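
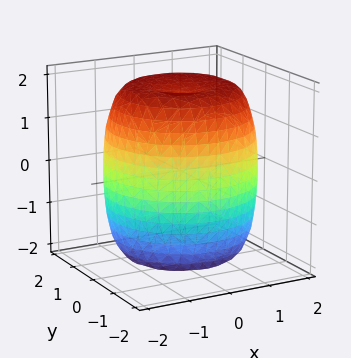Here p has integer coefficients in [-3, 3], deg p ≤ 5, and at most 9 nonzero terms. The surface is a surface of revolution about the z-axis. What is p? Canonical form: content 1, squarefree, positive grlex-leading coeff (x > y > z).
x^4 + 2*x^2*y^2 + y^4 - 2*x^2 - 2*y^2 + z^2 - 3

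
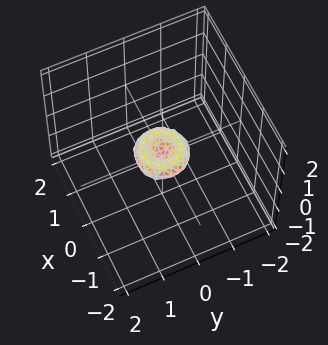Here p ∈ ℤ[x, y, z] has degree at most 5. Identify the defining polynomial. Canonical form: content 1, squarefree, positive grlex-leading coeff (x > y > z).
2*x^4 + 4*x^2*y^2 + 2*y^4 - x^2 - y^2 + 2*z^2

deg p = 4.
By symmetry, the z-axis is an axis of rotation, so x and y enter only as x² + y².
From the visible intercepts: a circular section at z = 0 has radius between 0 and 1; it crosses the y-axis at the gridline y = 0.
The integer polynomial consistent with all of this is the stated p.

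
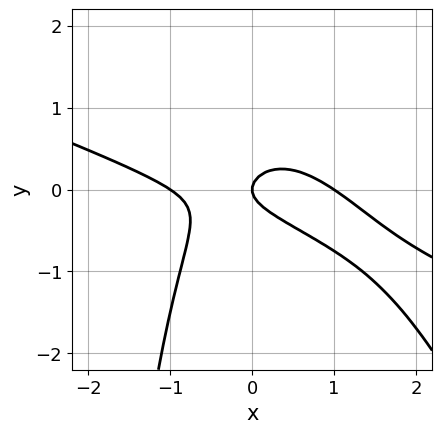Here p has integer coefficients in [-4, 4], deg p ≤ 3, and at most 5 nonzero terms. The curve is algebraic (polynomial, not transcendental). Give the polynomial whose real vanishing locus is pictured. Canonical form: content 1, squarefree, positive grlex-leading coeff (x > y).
(a) deg p = 3. No degree-2 curve has this shape.
(b) Reading off the gridlines: it crosses the y-axis at the gridline y = 0; the x-axis gridline crossings are at x ∈ {-1, 0, 1}.
(c) Fitting integer coefficients to these (and the overall shape) gives p.

x^3 + 3*x^2*y + x*y^2 + 3*y^2 - x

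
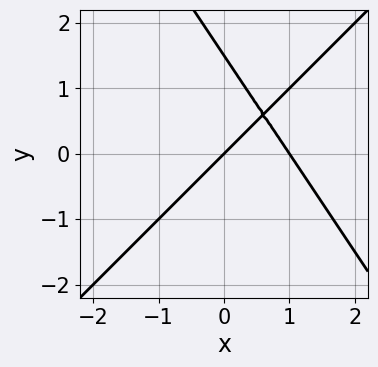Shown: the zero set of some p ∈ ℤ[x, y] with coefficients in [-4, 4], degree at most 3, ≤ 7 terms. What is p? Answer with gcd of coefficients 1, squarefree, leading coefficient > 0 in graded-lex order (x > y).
1. The degree is 2 — a generic line meets the curve in up to 2 points.
2. Observable constraints: among the integer gridlines, it crosses the x-axis at x ∈ {0, 1}; one y-axis crossing is at y = 0.
3. The integer polynomial consistent with all of this is the stated p.

3*x^2 - x*y - 2*y^2 - 3*x + 3*y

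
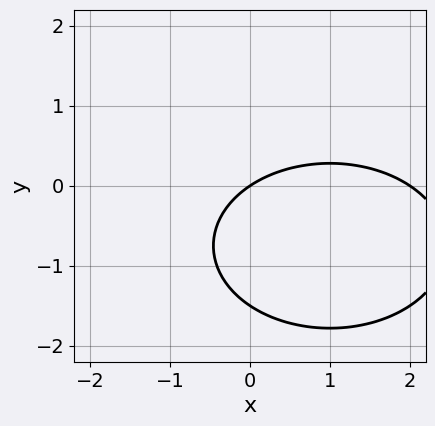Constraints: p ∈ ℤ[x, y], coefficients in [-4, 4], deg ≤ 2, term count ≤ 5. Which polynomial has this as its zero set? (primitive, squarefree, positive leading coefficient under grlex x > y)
(a) The degree is 2 — no degree-1 curve has this shape.
(b) Checking where it meets the axes: it crosses the y-axis at the gridline y = 0; among the integer gridlines, it crosses the x-axis at x ∈ {0, 2}.
(c) Putting this together gives p.

x^2 + 2*y^2 - 2*x + 3*y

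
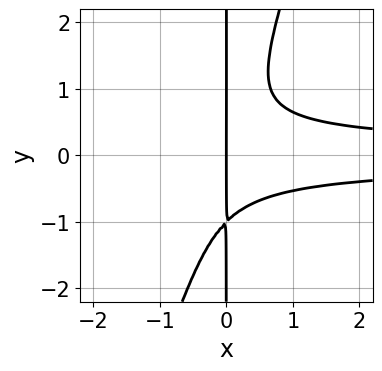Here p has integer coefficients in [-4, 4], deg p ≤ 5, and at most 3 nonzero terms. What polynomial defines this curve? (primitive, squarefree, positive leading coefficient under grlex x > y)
3*x^2*y^2 - x*y^3 - x

First, degree: no degree-3 curve has this shape, so deg p = 4.
Then, against the integer gridlines: it meets the x-axis at x = 0 (among the integer gridlines); the visible y-axis segment lies entirely on the curve.
Finally, assembling these constraints gives the stated polynomial.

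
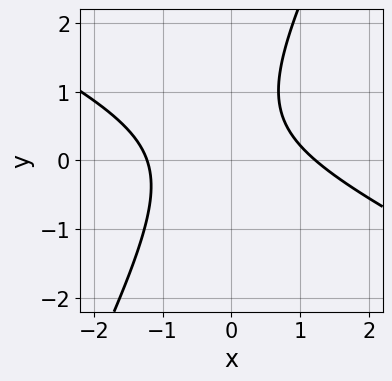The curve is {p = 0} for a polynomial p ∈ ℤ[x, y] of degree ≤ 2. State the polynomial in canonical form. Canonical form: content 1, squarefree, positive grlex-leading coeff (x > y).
2*x^2 + 3*x*y - 2*y^2 + 2*y - 3

1. Degree: no degree-1 curve has this shape, so deg p = 2.
2. From the visible intercepts: the curve avoids every integer y-axis point in the box.
3. These observations pin down the coefficients.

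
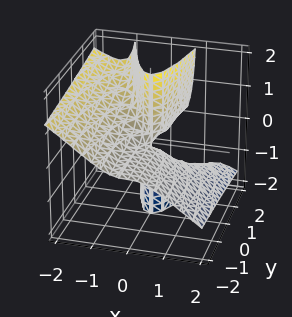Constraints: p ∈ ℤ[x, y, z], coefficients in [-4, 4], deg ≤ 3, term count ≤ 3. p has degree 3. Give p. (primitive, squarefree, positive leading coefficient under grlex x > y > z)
2*x^3 + 3*x^2*z - y*z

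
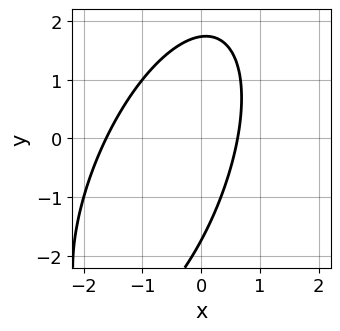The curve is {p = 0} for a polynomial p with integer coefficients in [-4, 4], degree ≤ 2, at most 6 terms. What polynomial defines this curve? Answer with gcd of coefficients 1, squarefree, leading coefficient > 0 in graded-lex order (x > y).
(a) The degree is 2 — the shape is more complex than any degree-1 curve.
(b) Putting this together gives p.

3*x^2 - 2*x*y + y^2 + 3*x - 3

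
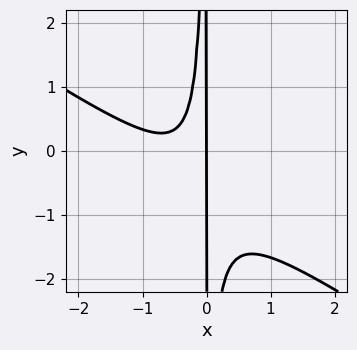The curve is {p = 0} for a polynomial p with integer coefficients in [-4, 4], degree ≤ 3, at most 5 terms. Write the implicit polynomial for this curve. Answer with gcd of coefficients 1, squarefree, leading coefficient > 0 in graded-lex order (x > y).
2*x^3 + 3*x^2*y + 2*x^2 + x

deg p = 3.
Checking where it meets the axes: it crosses the x-axis at the gridline x = 0; the visible y-axis segment lies entirely on the curve.
Solving for integer coefficients yields p as stated.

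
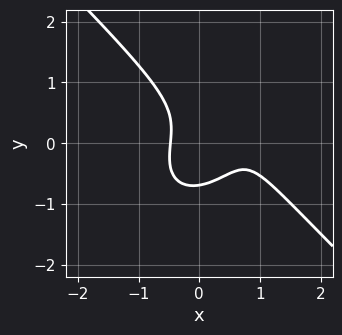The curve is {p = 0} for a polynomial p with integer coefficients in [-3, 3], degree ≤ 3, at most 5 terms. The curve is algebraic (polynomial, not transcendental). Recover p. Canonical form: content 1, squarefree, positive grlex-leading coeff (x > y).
The degree is 3 — the shape is more complex than any degree-2 curve.
The integer polynomial consistent with all of this is the stated p.

3*x^3 + 3*y^3 - 3*x^2 + x*y + 1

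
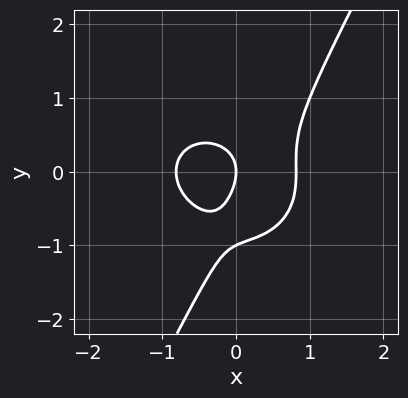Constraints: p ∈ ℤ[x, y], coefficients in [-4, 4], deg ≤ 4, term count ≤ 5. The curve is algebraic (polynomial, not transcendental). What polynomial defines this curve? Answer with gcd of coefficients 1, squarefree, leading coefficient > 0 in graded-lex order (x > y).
3*x^3 + 3*x*y^2 - 2*y^3 - 2*y^2 - 2*x

(a) deg p = 3.
(b) Checking where it meets the axes: it meets the x-axis at x = 0 (among the integer gridlines); among the integer gridlines, it crosses the y-axis at y ∈ {-1, 0}.
(c) Putting this together gives p.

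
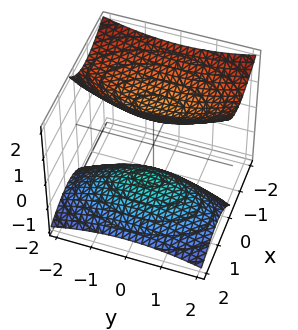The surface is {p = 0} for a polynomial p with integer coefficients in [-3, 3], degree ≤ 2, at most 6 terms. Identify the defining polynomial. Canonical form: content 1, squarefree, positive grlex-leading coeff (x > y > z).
The picture has 2 separate pieces. Treating them together as one polynomial.
The degree is 2 — no degree-1 surface has this shape.
From the visible intercepts: no y-intercept at any integer in the box; the z-axis gridline crossings are at z ∈ {-1, 1}.
These observations pin down the coefficients.

3*x^2 + 3*x*z + y^2 - 2*z^2 + 2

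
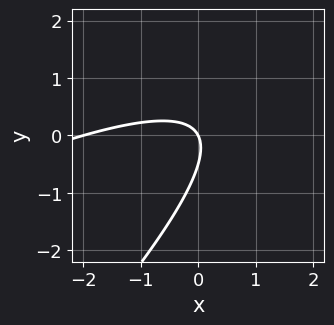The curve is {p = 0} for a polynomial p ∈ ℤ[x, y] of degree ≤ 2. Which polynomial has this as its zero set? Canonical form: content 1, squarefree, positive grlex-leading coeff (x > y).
x^2 - 3*x*y + 2*y^2 + 2*x + y

Degree: the shape is more complex than any degree-1 curve, so deg p = 2.
Checking where it meets the axes: it crosses the y-axis at the gridline y = 0; among the integer gridlines, it crosses the x-axis at x ∈ {-2, 0}.
These observations pin down the coefficients.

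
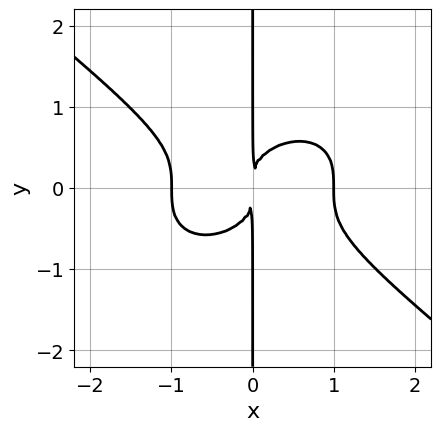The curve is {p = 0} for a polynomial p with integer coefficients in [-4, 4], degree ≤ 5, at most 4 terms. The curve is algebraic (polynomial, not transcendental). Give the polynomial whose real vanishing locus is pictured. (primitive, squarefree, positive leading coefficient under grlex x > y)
x^4 + 2*x*y^3 - x^2

The degree is 4 — no degree-3 curve has this shape.
Observable constraints: every point of the y-axis in the box is on the curve; the x-axis gridline crossings are at x ∈ {-1, 1}.
Matching integer coefficients to the picture gives p.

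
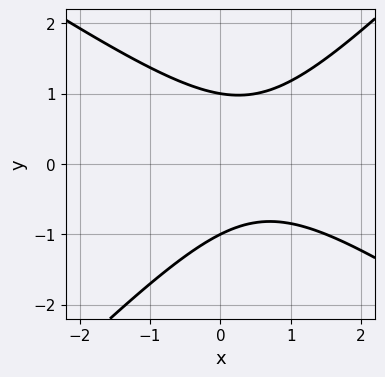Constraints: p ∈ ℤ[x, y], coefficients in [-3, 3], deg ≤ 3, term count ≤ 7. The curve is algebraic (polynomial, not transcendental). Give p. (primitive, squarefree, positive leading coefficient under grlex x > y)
(a) deg p = 2. The shape is more complex than any degree-1 curve.
(b) From the axis intercepts and sections: the y-axis gridline crossings are at y ∈ {-1, 1}; it misses every integer gridline on the x-axis.
(c) Together with the visible shape, these determine p as stated.

2*x^2 + x*y - 3*y^2 - 2*x + 3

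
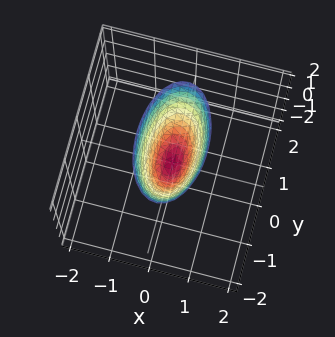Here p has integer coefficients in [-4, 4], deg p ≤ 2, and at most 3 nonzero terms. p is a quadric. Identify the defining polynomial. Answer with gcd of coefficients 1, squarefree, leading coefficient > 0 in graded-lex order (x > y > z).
3*x^2 + y^2 - z

The degree is 2 — a single bowl opening along one axis; a quadric.
Symmetries: it's symmetric under y → −y, forcing even powers of y; the x ↦ −x reflection is a symmetry, so x appears only in even powers.
Against the integer gridlines: it meets the z-axis at z = 0 (among the integer gridlines); one y-axis crossing is at y = 0; one x-axis crossing is at x = 0.
Assembling these constraints gives the stated polynomial.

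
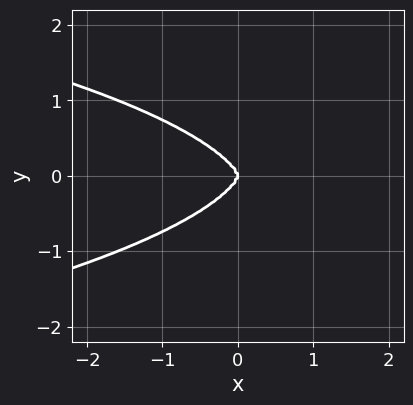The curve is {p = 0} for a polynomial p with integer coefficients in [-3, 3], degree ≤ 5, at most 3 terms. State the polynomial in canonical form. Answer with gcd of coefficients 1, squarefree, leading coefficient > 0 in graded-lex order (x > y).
2*x^2*y^2 + 3*y^4 + 2*x^3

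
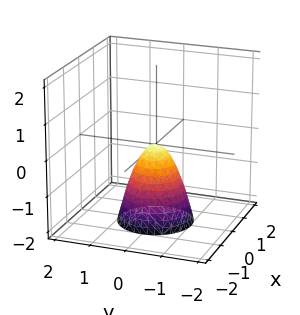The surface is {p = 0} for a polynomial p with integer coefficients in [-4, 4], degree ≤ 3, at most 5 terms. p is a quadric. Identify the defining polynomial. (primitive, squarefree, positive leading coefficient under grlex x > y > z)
deg p = 2. A single bowl opening along one axis; a quadric.
Symmetries: the surface is invariant under rotation about z: p = q(x² + y², z).
Reading off the gridlines: a circular section at z = -1 has radius between 0 and 1; it meets the x-axis at x = 0 (among the integer gridlines).
Assembling these constraints gives the stated polynomial.

2*x^2 + 2*y^2 + z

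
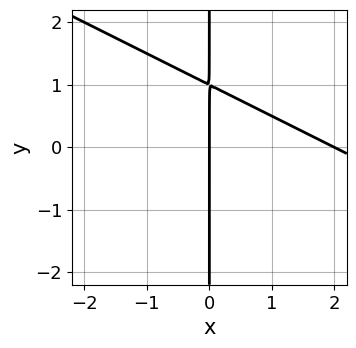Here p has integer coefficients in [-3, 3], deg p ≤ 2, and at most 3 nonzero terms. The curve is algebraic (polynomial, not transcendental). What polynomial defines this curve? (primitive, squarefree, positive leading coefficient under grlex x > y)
First, deg p = 2. No degree-1 curve has this shape.
Next, checking where it meets the axes: the x-axis gridline crossings are at x ∈ {0, 2}; the visible y-axis segment lies entirely on the curve.
Finally, the integer polynomial consistent with all of this is the stated p.

x^2 + 2*x*y - 2*x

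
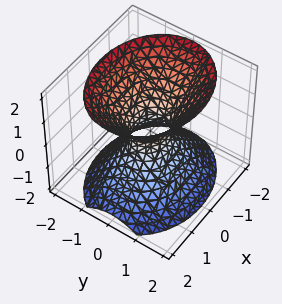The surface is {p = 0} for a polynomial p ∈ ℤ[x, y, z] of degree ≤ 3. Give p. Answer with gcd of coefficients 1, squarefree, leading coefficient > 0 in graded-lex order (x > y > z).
2*x^2 + 3*y^2 - 2*z^2 - 1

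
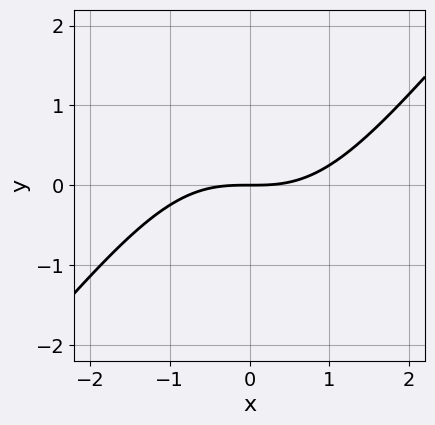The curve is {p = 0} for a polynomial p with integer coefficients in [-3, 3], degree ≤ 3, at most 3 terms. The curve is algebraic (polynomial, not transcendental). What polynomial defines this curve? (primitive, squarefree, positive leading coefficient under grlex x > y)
Degree: the shape is more complex than any degree-2 curve, so deg p = 3.
Reading off the gridlines: one x-axis crossing is at x = 0; one y-axis crossing is at y = 0.
Together with the visible shape, these determine p as stated.

x^3 - x^2*y - 3*y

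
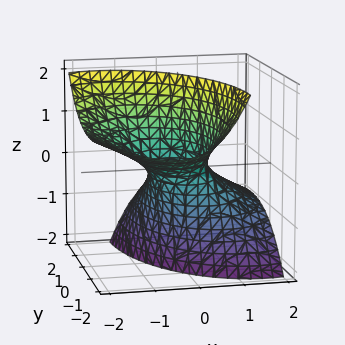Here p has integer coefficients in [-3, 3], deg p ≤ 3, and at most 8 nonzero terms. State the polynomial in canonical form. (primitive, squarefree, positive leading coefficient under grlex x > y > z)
1. Degree: a generic line meets the surface in up to 2 points, so deg p = 2.
2. Observable constraints: no z-intercept at any integer in the box; among the integer gridlines, it crosses the y-axis at y ∈ {-1, 1}.
3. Putting this together gives p.

2*x^2 + 3*x*z + y^2 + 2*y*z - z^2 - 1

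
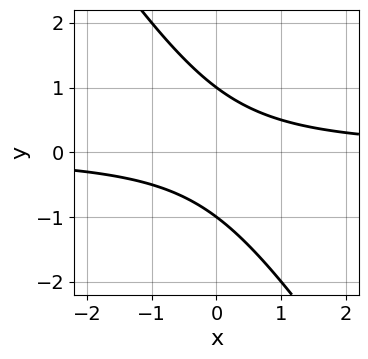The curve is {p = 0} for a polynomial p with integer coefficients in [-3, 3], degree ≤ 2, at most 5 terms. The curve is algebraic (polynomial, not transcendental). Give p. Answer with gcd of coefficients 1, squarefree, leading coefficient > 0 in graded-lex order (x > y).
First, degree: a generic line meets the curve in up to 2 points, so deg p = 2.
Then, checking where it meets the axes: the curve avoids every integer x-axis point in the box; among the integer gridlines, it crosses the y-axis at y ∈ {-1, 1}.
Finally, matching integer coefficients to the picture gives p.

3*x*y + 2*y^2 - 2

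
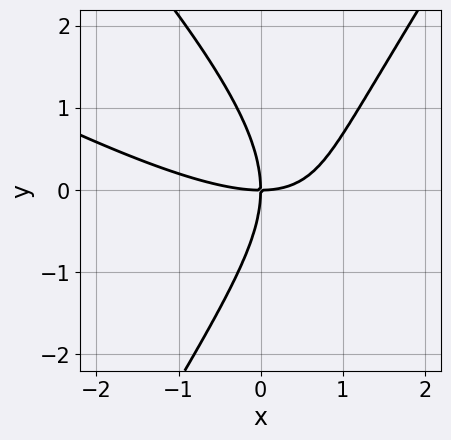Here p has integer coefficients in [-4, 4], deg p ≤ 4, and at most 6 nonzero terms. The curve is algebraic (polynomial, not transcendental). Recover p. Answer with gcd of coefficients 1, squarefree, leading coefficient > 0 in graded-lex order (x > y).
Degree: no degree-2 curve has this shape, so deg p = 3.
From the axis intercepts and sections: it crosses the y-axis at the gridline y = 0; it crosses the x-axis at the gridline x = 0.
Together with the visible shape, these determine p as stated.

x^3 + 2*x^2*y - y^3 - 3*x*y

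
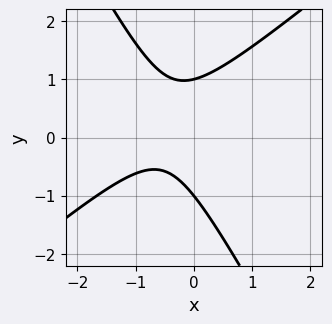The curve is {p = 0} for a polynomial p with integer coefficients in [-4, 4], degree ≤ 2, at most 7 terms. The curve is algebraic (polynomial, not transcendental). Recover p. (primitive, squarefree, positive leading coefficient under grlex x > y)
3*x^2 - 2*x*y - 2*y^2 + 3*x + 2

First, the degree is 2 — a generic line meets the curve in up to 2 points.
Then, checking where it meets the axes: the y-axis gridline crossings are at y ∈ {-1, 1}; the curve avoids every integer x-axis point in the box.
Finally, the integer polynomial consistent with all of this is the stated p.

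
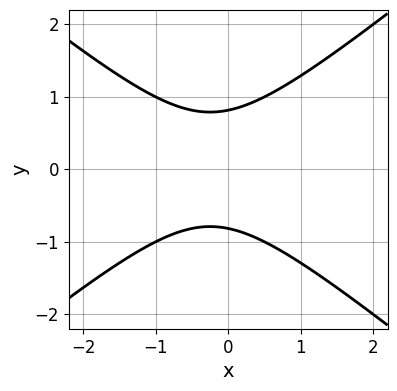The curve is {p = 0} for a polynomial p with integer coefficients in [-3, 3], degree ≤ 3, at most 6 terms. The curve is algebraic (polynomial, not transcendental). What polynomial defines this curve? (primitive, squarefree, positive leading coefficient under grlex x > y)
2*x^2 - 3*y^2 + x + 2

1. The degree is 2 — a generic line meets the curve in up to 2 points.
2. Symmetries: the y ↦ −y reflection is a symmetry, so y appears only in even powers.
3. Checking where it meets the axes: the curve avoids every integer x-axis point in the box.
4. Fitting integer coefficients to these (and the overall shape) gives p.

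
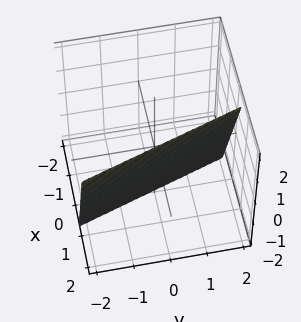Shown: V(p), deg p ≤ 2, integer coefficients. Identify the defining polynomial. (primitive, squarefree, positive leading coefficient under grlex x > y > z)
3*x + y - z - 2

1. Degree: the surface is flat (a plane), so deg p = 1.
2. From the axis intercepts and sections: it crosses the y-axis at the gridline y = 2; it crosses the z-axis at the gridline z = -2.
3. These observations pin down the coefficients.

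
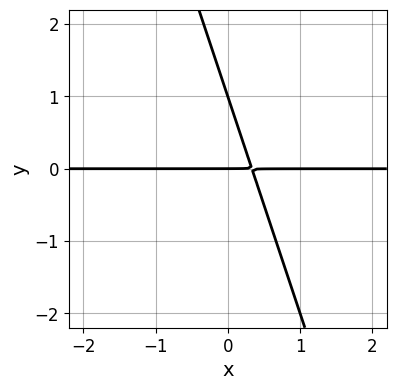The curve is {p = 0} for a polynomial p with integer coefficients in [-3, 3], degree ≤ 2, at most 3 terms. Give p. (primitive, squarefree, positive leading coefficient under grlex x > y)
3*x*y + y^2 - y

First, deg p = 2. The shape is more complex than any degree-1 curve.
Next, observable constraints: the y-axis gridline crossings are at y ∈ {0, 1}; every point of the x-axis in the box is on the curve.
Finally, together with the visible shape, these determine p as stated.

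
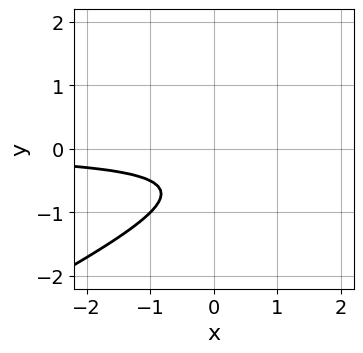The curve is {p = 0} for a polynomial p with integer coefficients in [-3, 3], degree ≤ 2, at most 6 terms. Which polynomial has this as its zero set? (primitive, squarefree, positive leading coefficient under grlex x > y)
deg p = 2. The shape is more complex than any degree-1 curve.
Observable constraints: it misses every integer gridline on the y-axis; the curve avoids every integer x-axis point in the box.
Fitting integer coefficients to these (and the overall shape) gives p.

x*y - 2*y^2 - 2*y - 1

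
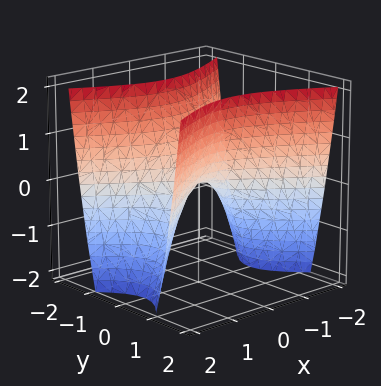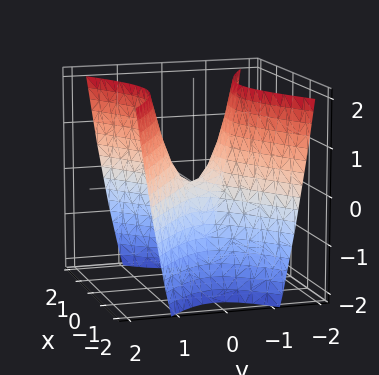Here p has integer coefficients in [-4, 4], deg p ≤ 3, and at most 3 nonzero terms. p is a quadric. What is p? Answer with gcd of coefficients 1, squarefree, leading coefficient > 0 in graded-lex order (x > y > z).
x^2 - 2*y^2 + z

First, deg p = 2. A saddle surface; a quadric.
Next, symmetries: the y ↦ −y reflection is a symmetry, so y appears only in even powers; the x ↦ −x reflection is a symmetry, so x appears only in even powers.
Then, reading off the gridlines: one x-axis crossing is at x = 0; it crosses the y-axis at the gridline y = 0; one z-axis crossing is at z = 0.
Finally, solving for integer coefficients yields p as stated.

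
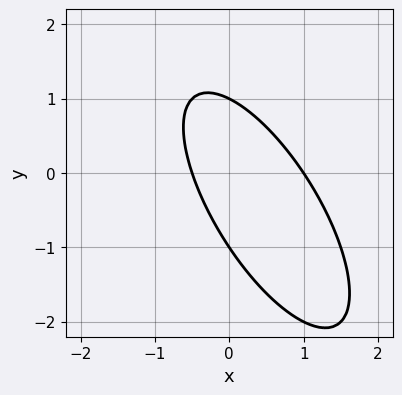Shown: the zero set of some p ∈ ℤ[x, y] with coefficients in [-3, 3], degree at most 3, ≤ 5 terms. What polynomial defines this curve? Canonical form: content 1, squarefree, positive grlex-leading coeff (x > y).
1. The degree is 2 — a generic line meets the curve in up to 2 points.
2. Checking where it meets the axes: the y-axis gridline crossings are at y ∈ {-1, 1}; one x-axis crossing is at x = 1.
3. The integer polynomial consistent with all of this is the stated p.

2*x^2 + 2*x*y + y^2 - x - 1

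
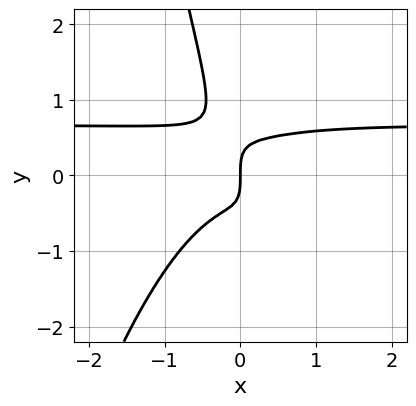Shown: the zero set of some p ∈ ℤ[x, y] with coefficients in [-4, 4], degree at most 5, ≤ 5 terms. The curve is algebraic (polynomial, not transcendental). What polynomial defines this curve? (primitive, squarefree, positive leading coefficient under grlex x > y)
3*x^3*y - 2*x^3 + 3*x*y^2 + y^3 - x

First, degree: the shape is more complex than any degree-3 curve, so deg p = 4.
Then, against the integer gridlines: it meets the y-axis at y = 0 (among the integer gridlines); it meets the x-axis at x = 0 (among the integer gridlines).
Finally, together with the visible shape, these determine p as stated.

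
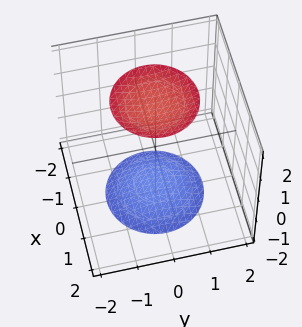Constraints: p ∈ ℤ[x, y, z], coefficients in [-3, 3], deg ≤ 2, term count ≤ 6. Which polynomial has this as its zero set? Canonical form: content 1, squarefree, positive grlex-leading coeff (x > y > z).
x^2 + y^2 - z^2 + 3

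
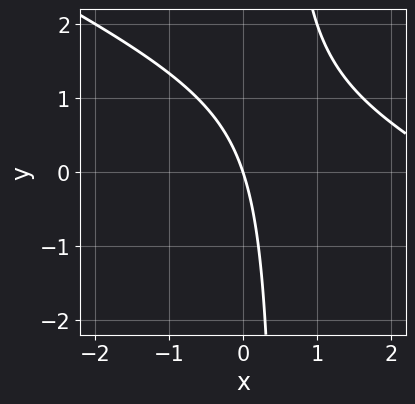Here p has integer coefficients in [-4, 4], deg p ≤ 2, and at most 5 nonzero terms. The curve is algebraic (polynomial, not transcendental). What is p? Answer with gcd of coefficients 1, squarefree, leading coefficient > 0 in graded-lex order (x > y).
x^2 + 2*x*y - 3*x - y

The degree is 2 — the shape is more complex than any degree-1 curve.
Observable constraints: one x-axis crossing is at x = 0; it crosses the y-axis at the gridline y = 0.
Matching integer coefficients to the picture gives p.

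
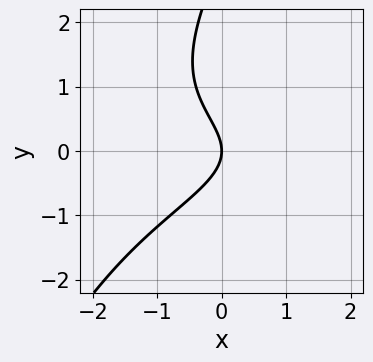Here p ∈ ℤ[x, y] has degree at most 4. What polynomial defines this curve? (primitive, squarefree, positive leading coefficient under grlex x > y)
2*x*y^2 - y^3 + 3*y^2 + 3*x

1. Degree: a generic line meets the curve in up to 3 points, so deg p = 3.
2. Reading off the gridlines: it meets the x-axis at x = 0 (among the integer gridlines); it meets the y-axis at y = 0 (among the integer gridlines).
3. These observations pin down the coefficients.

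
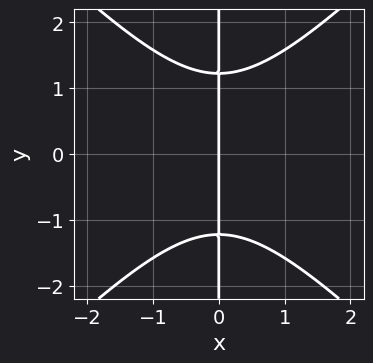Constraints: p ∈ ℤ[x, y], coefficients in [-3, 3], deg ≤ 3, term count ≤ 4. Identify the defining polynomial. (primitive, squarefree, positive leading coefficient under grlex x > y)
2*x^3 - 2*x*y^2 + 3*x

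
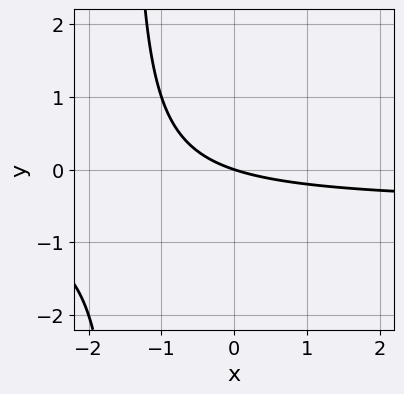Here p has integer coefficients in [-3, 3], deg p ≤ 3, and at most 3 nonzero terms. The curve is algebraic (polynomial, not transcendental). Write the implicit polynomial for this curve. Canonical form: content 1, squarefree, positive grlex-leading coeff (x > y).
(a) deg p = 2.
(b) From the visible intercepts: it meets the y-axis at y = 0 (among the integer gridlines); one x-axis crossing is at x = 0.
(c) Fitting integer coefficients to these (and the overall shape) gives p.

2*x*y + x + 3*y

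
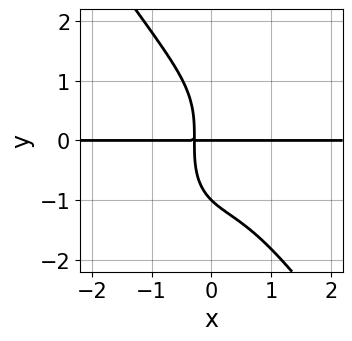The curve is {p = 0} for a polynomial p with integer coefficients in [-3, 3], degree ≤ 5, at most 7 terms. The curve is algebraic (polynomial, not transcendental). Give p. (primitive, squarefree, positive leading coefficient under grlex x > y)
1. deg p = 4. The shape is more complex than any degree-3 curve.
2. From the visible intercepts: among the integer gridlines, it crosses the y-axis at y ∈ {-1, 0}; every point of the x-axis in the box is on the curve.
3. Matching integer coefficients to the picture gives p.

3*x^3*y + y^4 - x^2*y + 3*x*y + y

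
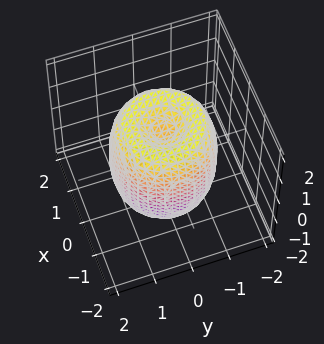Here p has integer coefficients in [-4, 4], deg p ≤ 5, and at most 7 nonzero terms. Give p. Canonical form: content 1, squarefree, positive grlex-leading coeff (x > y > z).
2*x^4 + 4*x^2*y^2 + 2*y^4 - 3*x^2 - 3*y^2 + z^2 - 1

First, deg p = 4.
Then, by symmetry, the surface is invariant under rotation about z: p = q(x² + y², z).
Next, reading off the gridlines: the z-axis gridline crossings are at z ∈ {-1, 1}; a circular section at z = 1 has radius between 1 and 2.
Finally, the integer polynomial consistent with all of this is the stated p.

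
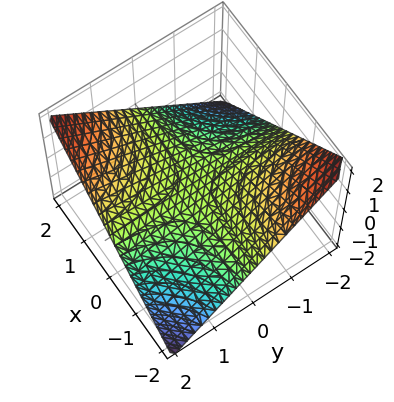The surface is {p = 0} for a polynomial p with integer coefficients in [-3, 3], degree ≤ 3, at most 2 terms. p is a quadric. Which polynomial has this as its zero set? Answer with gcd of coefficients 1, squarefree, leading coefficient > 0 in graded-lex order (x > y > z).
1. Degree: a saddle surface; a quadric, so deg p = 2.
2. Reading off the gridlines: the visible y-axis segment lies entirely on the surface; it crosses the z-axis at the gridline z = 0.
3. The integer polynomial consistent with all of this is the stated p.

x*y - 2*z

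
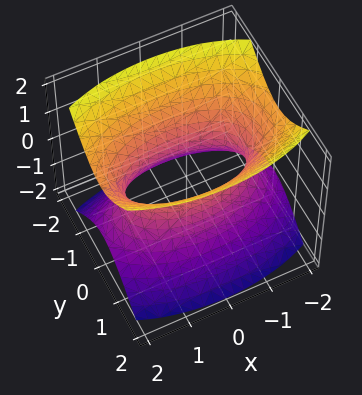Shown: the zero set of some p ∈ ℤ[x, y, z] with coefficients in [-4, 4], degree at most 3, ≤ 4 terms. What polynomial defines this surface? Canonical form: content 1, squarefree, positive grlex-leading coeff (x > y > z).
x^2 + 3*y^2 - 2*z^2 - 2

(a) deg p = 2. An hourglass — one-sheet hyperboloid; a quadric.
(b) Symmetries: it's symmetric under y → −y, forcing even powers of y; the z ↦ −z reflection is a symmetry, so z appears only in even powers; it's symmetric under x → −x, forcing even powers of x.
(c) Checking where it meets the axes: no z-intercept at any integer in the box.
(d) These observations pin down the coefficients.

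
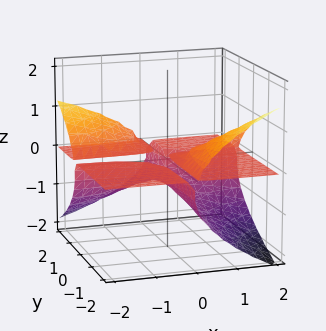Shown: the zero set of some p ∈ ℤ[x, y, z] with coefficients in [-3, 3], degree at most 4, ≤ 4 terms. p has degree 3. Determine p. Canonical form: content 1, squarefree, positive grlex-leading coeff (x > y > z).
There are 3 components.
Degree: no degree-2 surface has this shape, so deg p = 3.
Reading off the gridlines: the visible x-axis segment lies entirely on the surface; every point of the y-axis in the box is on the surface.
Putting this together gives p.

2*x*y*z + 3*z^3 - x*z + 2*z^2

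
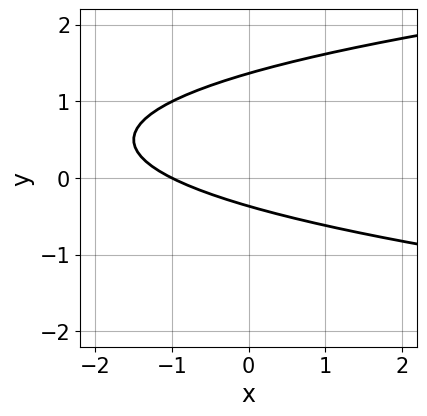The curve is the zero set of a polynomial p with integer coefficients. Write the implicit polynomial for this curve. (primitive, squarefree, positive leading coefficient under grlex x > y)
2*y^2 - x - 2*y - 1

deg p = 2.
Checking where it meets the axes: it meets the x-axis at x = -1 (among the integer gridlines).
Putting this together gives p.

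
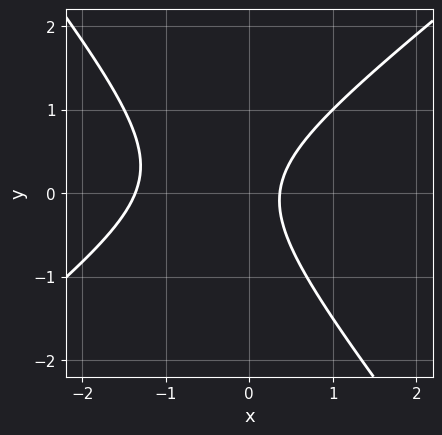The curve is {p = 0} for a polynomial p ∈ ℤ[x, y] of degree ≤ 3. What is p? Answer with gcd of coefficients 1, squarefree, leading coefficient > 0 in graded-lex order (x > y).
First, deg p = 2.
Then, checking where it meets the axes: no y-intercept at any integer in the box.
Finally, together with the visible shape, these determine p as stated.

2*x^2 - x*y - 2*y^2 + 2*x - 1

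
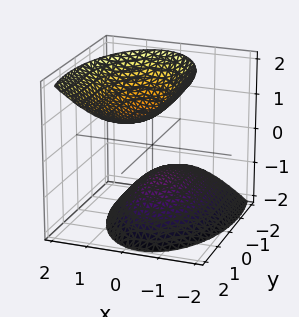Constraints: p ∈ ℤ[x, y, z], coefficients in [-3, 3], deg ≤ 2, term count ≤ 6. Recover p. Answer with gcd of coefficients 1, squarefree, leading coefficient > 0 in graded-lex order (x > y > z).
3*x^2 - x*z + y^2 - y*z - 2*z^2 + 2

There are 2 components. Treating them together as one polynomial.
Degree: a generic line meets the surface in up to 2 points, so deg p = 2.
From the axis intercepts and sections: among the integer gridlines, it crosses the z-axis at z ∈ {-1, 1}; no x-intercept at any integer in the box; no y-intercept at any integer in the box.
Fitting integer coefficients to these (and the overall shape) gives p.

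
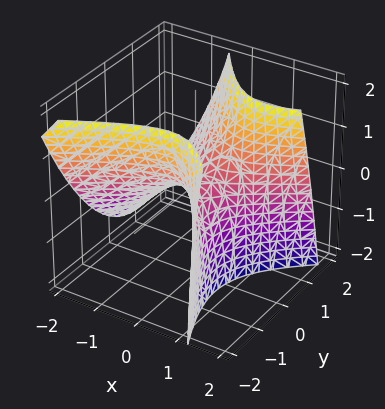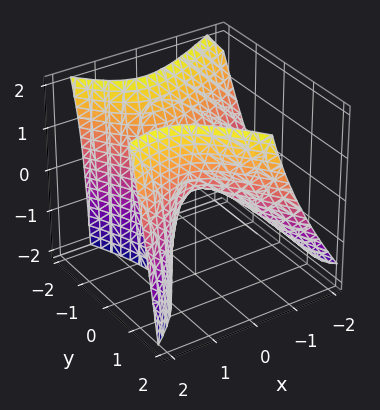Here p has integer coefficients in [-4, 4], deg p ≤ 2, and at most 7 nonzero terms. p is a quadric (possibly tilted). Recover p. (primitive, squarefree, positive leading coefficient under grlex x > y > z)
1. The degree is 2 — the shape is more complex than any degree-1 surface.
2. Observable constraints: it crosses the y-axis at the gridline y = 0; one z-axis crossing is at z = 0; it crosses the x-axis at the gridline x = 0.
3. These observations pin down the coefficients.

x^2 - x*y - x*z - y^2 + z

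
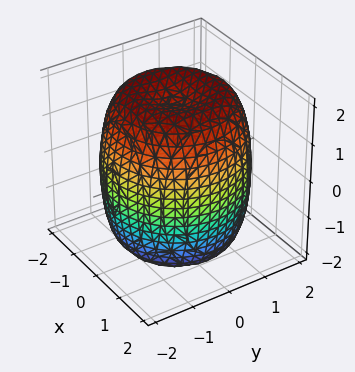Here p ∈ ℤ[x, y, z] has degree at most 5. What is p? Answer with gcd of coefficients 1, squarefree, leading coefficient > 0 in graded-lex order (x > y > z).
x^4 + 2*x^2*y^2 + y^4 - 2*x^2 - 2*y^2 + z^2 - 3

(a) deg p = 4. A generic line meets the surface in up to 4 points.
(b) Symmetry: the z-axis is an axis of rotation, so x and y enter only as x² + y².
(c) From the visible intercepts: a circular section at z = -1 has radius between 1 and 2.
(d) Fitting integer coefficients to these (and the overall shape) gives p.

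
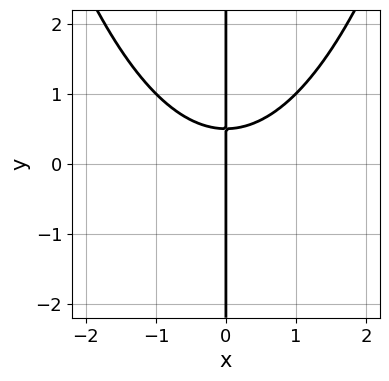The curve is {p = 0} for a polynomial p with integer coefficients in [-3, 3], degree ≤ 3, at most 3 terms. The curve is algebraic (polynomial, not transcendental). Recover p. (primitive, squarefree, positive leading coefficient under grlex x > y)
x^3 - 2*x*y + x

1. deg p = 3. A generic line meets the curve in up to 3 points.
2. Against the integer gridlines: every point of the y-axis in the box is on the curve; one x-axis crossing is at x = 0.
3. Solving for integer coefficients yields p as stated.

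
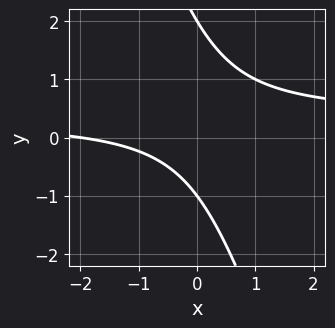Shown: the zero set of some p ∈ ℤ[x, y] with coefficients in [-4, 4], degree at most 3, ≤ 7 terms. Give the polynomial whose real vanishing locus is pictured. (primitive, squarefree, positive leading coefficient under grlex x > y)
Degree: the shape is more complex than any degree-1 curve, so deg p = 2.
Reading off the gridlines: one x-axis crossing is at x = -2; among the integer gridlines, it crosses the y-axis at y ∈ {-1, 2}.
These observations pin down the coefficients.

3*x*y + y^2 - x - y - 2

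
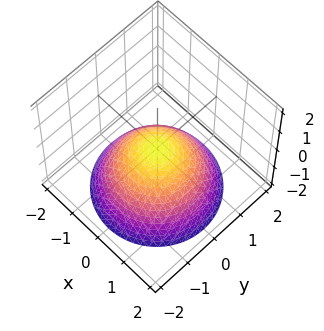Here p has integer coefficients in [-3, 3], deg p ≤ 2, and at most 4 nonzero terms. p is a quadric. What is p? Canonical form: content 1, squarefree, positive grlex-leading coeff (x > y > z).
2*x^2 + 2*y^2 + 3*z

The degree is 2 — a paraboloid; a quadric.
Symmetries: every cross-section ⟂ z is a circle, so x, y appear only via x² + y².
From the axis intercepts and sections: one y-axis crossing is at y = 0; a circular section at z = -2 has radius between 1 and 2.
Assembling these constraints gives the stated polynomial.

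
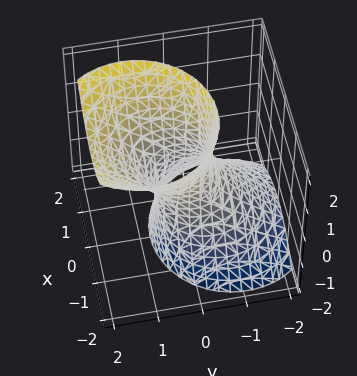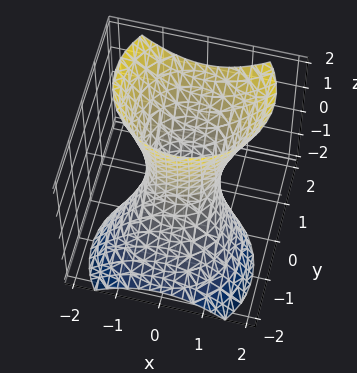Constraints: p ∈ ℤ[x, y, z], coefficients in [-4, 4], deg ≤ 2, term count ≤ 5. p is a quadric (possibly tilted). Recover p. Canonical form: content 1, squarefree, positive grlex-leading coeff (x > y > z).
The degree is 2 — the shape is more complex than any degree-1 surface.
Observable constraints: the surface avoids every integer z-axis point in the box.
Together with the visible shape, these determine p as stated.

3*x^2 + 3*y^2 - 3*y*z - z^2 - 2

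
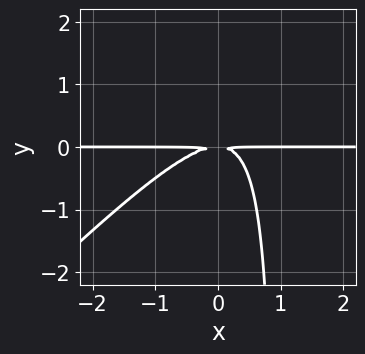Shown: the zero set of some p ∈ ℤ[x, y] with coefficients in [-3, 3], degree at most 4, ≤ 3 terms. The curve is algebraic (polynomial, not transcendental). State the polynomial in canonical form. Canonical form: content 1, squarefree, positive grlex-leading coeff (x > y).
The degree is 3 — a generic line meets the curve in up to 3 points.
From the axis intercepts and sections: every point of the x-axis in the box is on the curve.
Together with the visible shape, these determine p as stated.

x^2*y - x*y^2 + y^2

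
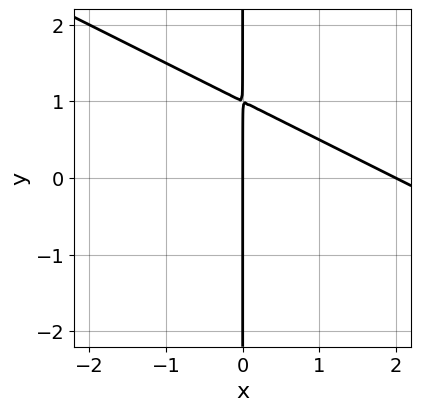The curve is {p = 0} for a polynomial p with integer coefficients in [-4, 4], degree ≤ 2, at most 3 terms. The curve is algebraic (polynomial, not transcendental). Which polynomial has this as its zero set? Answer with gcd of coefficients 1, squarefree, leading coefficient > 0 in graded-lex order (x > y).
(a) Degree: a generic line meets the curve in up to 2 points, so deg p = 2.
(b) Against the integer gridlines: the x-axis gridline crossings are at x ∈ {0, 2}; every point of the y-axis in the box is on the curve.
(c) Putting this together gives p.

x^2 + 2*x*y - 2*x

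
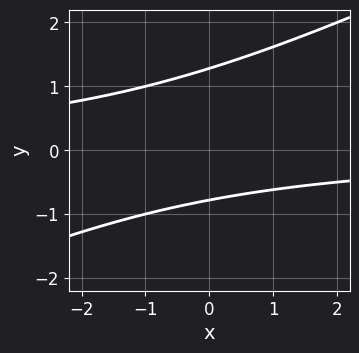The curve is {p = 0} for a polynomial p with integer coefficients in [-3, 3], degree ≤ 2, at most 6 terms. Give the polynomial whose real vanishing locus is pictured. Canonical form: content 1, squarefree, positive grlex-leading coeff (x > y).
First, the degree is 2 — a generic line meets the curve in up to 2 points.
Next, from the visible intercepts: no x-intercept at any integer in the box.
Finally, fitting integer coefficients to these (and the overall shape) gives p.

x*y - 2*y^2 + y + 2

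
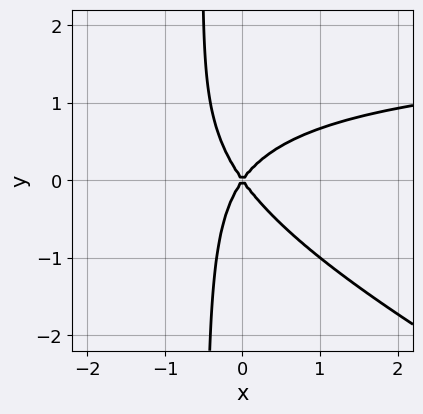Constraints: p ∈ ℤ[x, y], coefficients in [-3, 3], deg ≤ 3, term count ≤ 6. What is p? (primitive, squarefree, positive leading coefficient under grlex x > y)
(a) deg p = 3.
(b) From the axis intercepts and sections: it meets the x-axis at x = 0 (among the integer gridlines); one y-axis crossing is at y = 0.
(c) Together with the visible shape, these determine p as stated.

x^2*y + 2*x*y^2 - 2*x^2 + y^2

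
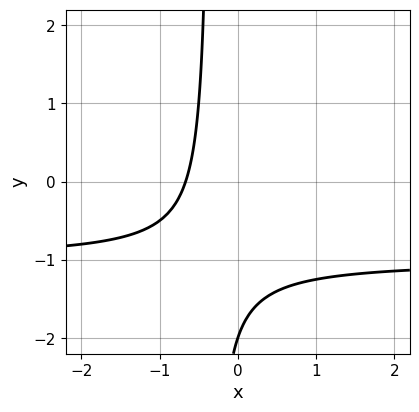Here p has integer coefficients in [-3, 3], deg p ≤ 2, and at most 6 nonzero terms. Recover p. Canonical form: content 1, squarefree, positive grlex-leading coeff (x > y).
3*x*y + 3*x + y + 2

First, degree: a generic line meets the curve in up to 2 points, so deg p = 2.
Next, from the visible intercepts: one y-axis crossing is at y = -2.
Finally, solving for integer coefficients yields p as stated.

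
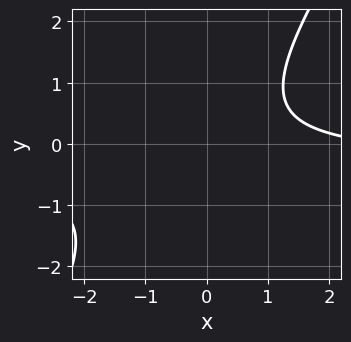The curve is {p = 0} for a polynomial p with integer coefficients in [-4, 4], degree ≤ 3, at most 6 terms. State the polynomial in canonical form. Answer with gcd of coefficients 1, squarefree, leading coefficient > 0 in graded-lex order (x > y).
1. The degree is 2 — a generic line meets the curve in up to 2 points.
2. Observable constraints: the curve avoids every integer y-axis point in the box; the curve avoids every integer x-axis point in the box.
3. Together with the visible shape, these determine p as stated.

3*x*y - 2*y^2 + x - 3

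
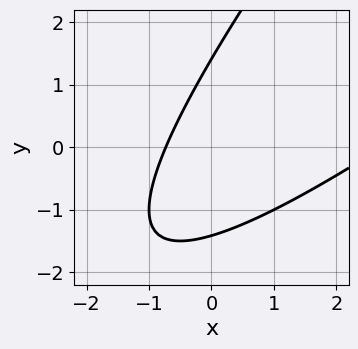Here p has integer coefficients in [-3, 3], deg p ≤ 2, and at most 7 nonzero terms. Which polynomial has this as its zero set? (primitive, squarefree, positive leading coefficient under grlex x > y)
x^2 - 2*x*y + y^2 - 2*x - 2

First, deg p = 2. The shape is more complex than any degree-1 curve.
Finally, putting this together gives p.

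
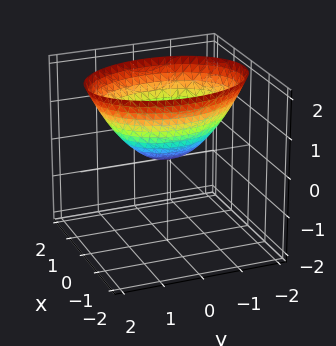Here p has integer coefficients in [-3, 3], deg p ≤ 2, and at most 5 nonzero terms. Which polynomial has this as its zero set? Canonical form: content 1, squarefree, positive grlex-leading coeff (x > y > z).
The degree is 2 — a paraboloid; a quadric.
Symmetries: mirror symmetry y ↦ −y ⇒ only even powers of y; mirror symmetry x ↦ −x ⇒ only even powers of x.
Reading off the gridlines: it meets the z-axis at z = 0 (among the integer gridlines); it crosses the x-axis at the gridline x = 0; it meets the y-axis at y = 0 (among the integer gridlines).
The integer polynomial consistent with all of this is the stated p.

2*x^2 + y^2 - 2*z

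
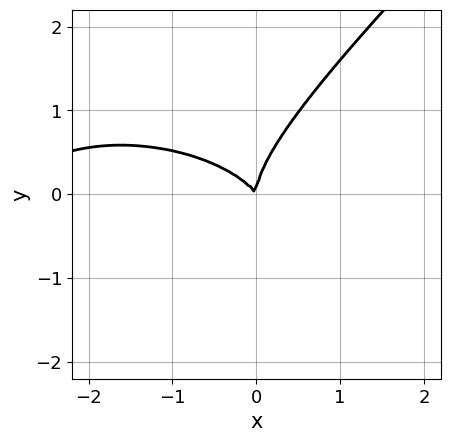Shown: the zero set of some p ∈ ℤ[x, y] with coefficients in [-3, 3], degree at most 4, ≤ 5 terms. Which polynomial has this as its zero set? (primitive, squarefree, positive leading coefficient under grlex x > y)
First, the degree is 3 — the shape is more complex than any degree-2 curve.
Next, from the axis intercepts and sections: it crosses the y-axis at the gridline y = 0; it crosses the x-axis at the gridline x = 0.
Finally, the integer polynomial consistent with all of this is the stated p.

x^3 + 2*x*y^2 - 3*y^3 + 3*x^2 + 2*x*y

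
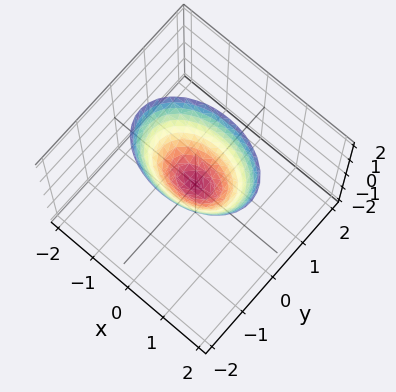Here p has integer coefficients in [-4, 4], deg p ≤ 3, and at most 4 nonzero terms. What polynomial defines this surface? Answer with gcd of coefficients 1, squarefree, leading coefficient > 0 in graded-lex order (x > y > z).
First, the degree is 2 — a single bowl opening along one axis; a quadric.
Then, symmetries: it's symmetric under x → −x, forcing even powers of x; mirror symmetry y ↦ −y ⇒ only even powers of y.
Then, checking where it meets the axes: it crosses the y-axis at the gridline y = 0; it meets the x-axis at x = 0 (among the integer gridlines); it crosses the z-axis at the gridline z = 0.
Finally, the integer polynomial consistent with all of this is the stated p.

x^2 + 2*y^2 - z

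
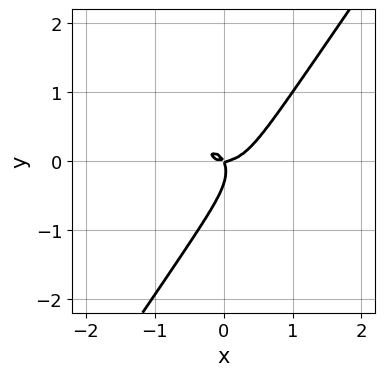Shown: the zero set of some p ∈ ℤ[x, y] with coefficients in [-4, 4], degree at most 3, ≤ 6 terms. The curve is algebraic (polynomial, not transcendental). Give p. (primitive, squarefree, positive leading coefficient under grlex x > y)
3*x^3 + 3*x*y^2 - 3*y^3 - 2*x*y - y^2

First, degree: the shape is more complex than any degree-2 curve, so deg p = 3.
Next, against the integer gridlines: one y-axis crossing is at y = 0; it meets the x-axis at x = 0 (among the integer gridlines).
Finally, fitting integer coefficients to these (and the overall shape) gives p.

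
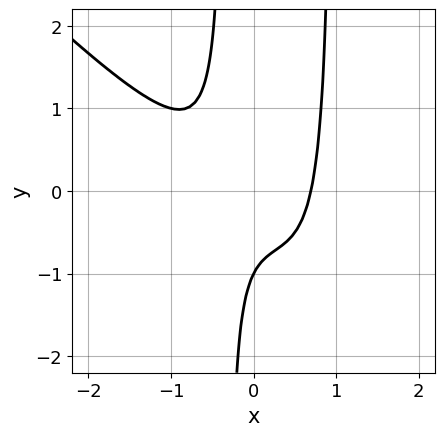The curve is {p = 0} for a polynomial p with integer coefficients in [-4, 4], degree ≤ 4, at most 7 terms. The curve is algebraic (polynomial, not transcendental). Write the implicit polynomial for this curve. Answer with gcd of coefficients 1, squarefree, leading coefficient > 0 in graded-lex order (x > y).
3*x^3 + 3*x^2*y - 2*x*y - y - 1

1. Degree: a generic line meets the curve in up to 3 points, so deg p = 3.
2. From the visible intercepts: one y-axis crossing is at y = -1.
3. Solving for integer coefficients yields p as stated.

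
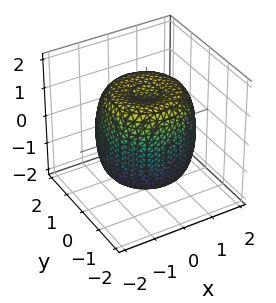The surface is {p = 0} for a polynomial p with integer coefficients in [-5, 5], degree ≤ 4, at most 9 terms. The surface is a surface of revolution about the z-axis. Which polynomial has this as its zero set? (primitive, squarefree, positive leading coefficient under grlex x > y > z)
2*x^4 + 4*x^2*y^2 + 2*y^4 - 3*x^2 - 3*y^2 + 2*z^2 - 3

First, degree: no degree-3 surface has this shape, so deg p = 4.
Then, by symmetry, the surface is invariant under rotation about z: p = q(x² + y², z).
Next, observable constraints: a circular section at z = 1 has radius between 1 and 2.
Finally, fitting integer coefficients to these (and the overall shape) gives p.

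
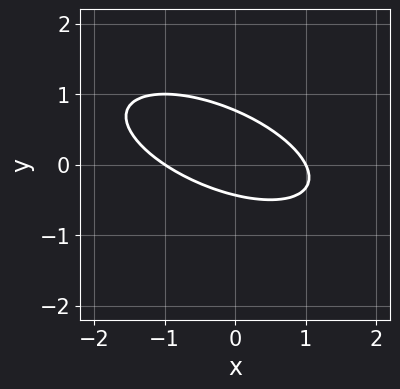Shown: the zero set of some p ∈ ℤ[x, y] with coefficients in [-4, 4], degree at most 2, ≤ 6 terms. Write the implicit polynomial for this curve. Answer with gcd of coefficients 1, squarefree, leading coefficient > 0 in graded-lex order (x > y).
The degree is 2 — a generic line meets the curve in up to 2 points.
Checking where it meets the axes: the x-axis gridline crossings are at x ∈ {-1, 1}.
Solving for integer coefficients yields p as stated.

x^2 + 2*x*y + 3*y^2 - y - 1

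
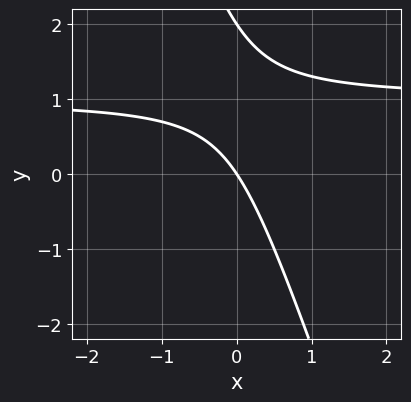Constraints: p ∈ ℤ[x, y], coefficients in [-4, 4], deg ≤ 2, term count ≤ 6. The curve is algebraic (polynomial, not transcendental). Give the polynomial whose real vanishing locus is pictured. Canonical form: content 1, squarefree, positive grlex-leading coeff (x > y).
3*x*y + y^2 - 3*x - 2*y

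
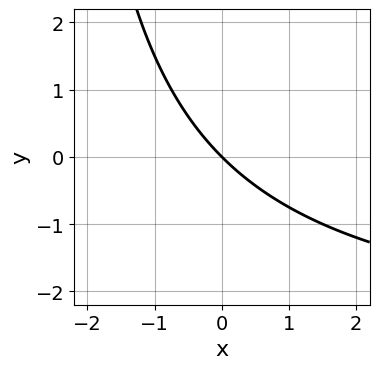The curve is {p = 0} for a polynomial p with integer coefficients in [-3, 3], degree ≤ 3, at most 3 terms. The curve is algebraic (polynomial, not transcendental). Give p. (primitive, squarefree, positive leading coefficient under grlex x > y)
(a) The degree is 2 — a generic line meets the curve in up to 2 points.
(b) From the axis intercepts and sections: it crosses the x-axis at the gridline x = 0; it meets the y-axis at y = 0 (among the integer gridlines).
(c) Fitting integer coefficients to these (and the overall shape) gives p.

x*y + 3*x + 3*y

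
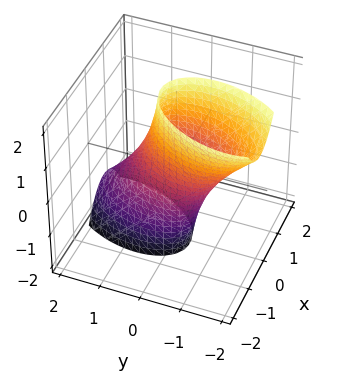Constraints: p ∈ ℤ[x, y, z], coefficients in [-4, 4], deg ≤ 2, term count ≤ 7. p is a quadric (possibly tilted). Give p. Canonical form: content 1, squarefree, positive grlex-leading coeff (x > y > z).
1. Degree: the shape is more complex than any degree-1 surface, so deg p = 2.
2. From the axis intercepts and sections: the y-axis gridline crossings are at y ∈ {-1, 1}; no z-intercept at any integer in the box.
3. Assembling these constraints gives the stated polynomial.

2*x^2 - x*y + y^2 + y*z - 1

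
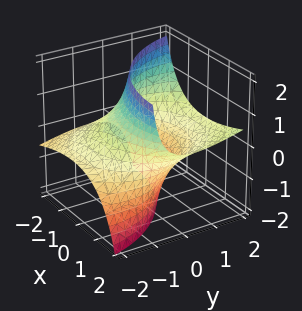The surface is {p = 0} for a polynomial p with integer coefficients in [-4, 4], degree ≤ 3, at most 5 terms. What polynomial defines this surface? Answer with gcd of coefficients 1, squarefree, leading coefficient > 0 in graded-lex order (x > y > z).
x^2 - 2*x*z + y^2 - 3*y*z - 3

First, deg p = 2. No degree-1 surface has this shape.
Next, reading off the gridlines: the surface avoids every integer z-axis point in the box.
Finally, solving for integer coefficients yields p as stated.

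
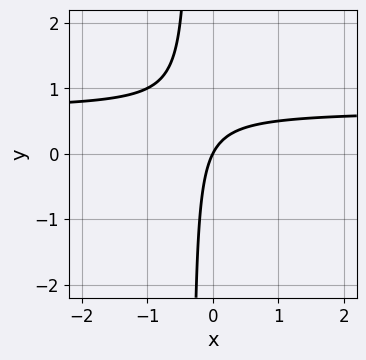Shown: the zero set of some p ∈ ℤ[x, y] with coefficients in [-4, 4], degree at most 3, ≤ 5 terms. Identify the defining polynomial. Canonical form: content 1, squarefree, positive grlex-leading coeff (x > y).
deg p = 2. No degree-1 curve has this shape.
From the axis intercepts and sections: it crosses the y-axis at the gridline y = 0; it crosses the x-axis at the gridline x = 0.
Putting this together gives p.

3*x*y - 2*x + y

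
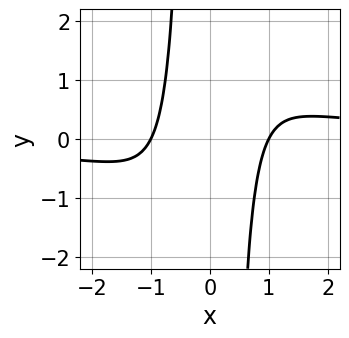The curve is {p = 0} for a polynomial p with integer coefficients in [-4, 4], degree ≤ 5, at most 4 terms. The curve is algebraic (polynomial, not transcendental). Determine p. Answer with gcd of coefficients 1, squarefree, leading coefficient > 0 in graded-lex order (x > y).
(a) deg p = 4.
(b) From the axis intercepts and sections: it misses every integer gridline on the y-axis; the x-axis gridline crossings are at x ∈ {-1, 1}.
(c) Assembling these constraints gives the stated polynomial.

x^3*y - x^2 + 1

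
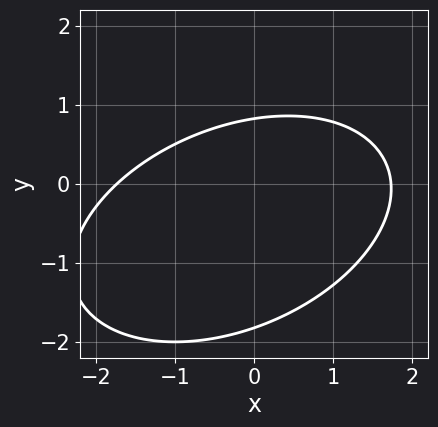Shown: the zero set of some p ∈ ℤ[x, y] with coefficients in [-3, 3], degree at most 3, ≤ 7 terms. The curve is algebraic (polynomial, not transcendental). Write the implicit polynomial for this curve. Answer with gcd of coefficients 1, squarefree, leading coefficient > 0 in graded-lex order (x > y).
x^2 - x*y + 2*y^2 + 2*y - 3

1. The degree is 2 — no degree-1 curve has this shape.
2. Matching integer coefficients to the picture gives p.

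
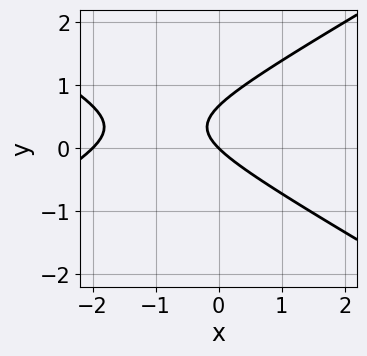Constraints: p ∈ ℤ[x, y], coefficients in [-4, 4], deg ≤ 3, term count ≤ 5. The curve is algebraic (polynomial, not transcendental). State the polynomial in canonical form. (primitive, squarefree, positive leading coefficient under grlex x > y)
(a) deg p = 2. No degree-1 curve has this shape.
(b) Checking where it meets the axes: the x-axis gridline crossings are at x ∈ {-2, 0}; it meets the y-axis at y = 0 (among the integer gridlines).
(c) These observations pin down the coefficients.

x^2 - 3*y^2 + 2*x + 2*y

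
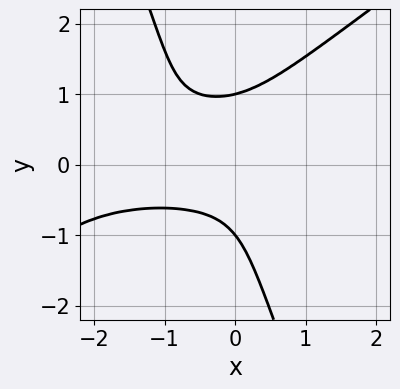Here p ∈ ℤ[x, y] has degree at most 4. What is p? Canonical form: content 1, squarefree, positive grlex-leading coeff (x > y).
deg p = 4. The shape is more complex than any degree-3 curve.
From the axis intercepts and sections: it misses every integer gridline on the x-axis; among the integer gridlines, it crosses the y-axis at y ∈ {-1, 1}.
Solving for integer coefficients yields p as stated.

2*x^2*y^2 - 2*x*y^3 - y^4 + 3*x*y^2 + 1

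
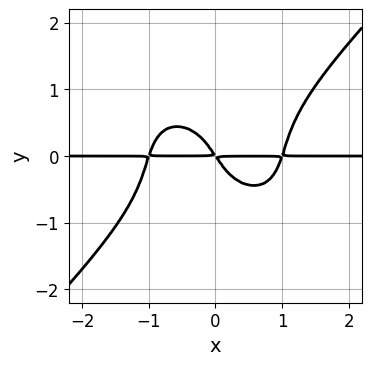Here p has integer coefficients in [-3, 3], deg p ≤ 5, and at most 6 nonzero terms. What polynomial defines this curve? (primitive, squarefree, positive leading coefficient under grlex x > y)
(a) Degree: a generic line meets the curve in up to 4 points, so deg p = 4.
(b) Checking where it meets the axes: the visible x-axis segment lies entirely on the curve.
(c) The integer polynomial consistent with all of this is the stated p.

3*x^3*y - 3*y^4 - 3*x*y - 2*y^2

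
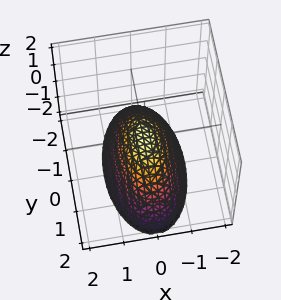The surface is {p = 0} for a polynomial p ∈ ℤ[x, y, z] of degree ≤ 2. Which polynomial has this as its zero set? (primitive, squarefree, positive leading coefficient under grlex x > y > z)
3*x^2 + y^2 + 2*z

First, the degree is 2 — a single bowl opening along one axis; a quadric.
Next, symmetries: it's symmetric under y → −y, forcing even powers of y; the x ↦ −x reflection is a symmetry, so x appears only in even powers.
Next, from the axis intercepts and sections: it crosses the y-axis at the gridline y = 0; one z-axis crossing is at z = 0; it crosses the x-axis at the gridline x = 0.
Finally, assembling these constraints gives the stated polynomial.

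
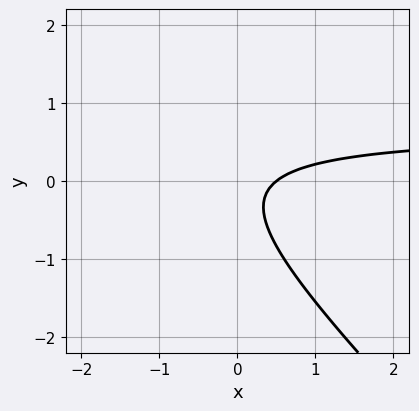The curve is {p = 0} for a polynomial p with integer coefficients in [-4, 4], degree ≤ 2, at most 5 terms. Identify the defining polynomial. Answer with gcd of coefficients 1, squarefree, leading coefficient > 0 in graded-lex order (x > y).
1. deg p = 2.
2. Checking where it meets the axes: it misses every integer gridline on the y-axis.
3. Together with the visible shape, these determine p as stated.

3*x*y + 3*y^2 - 2*x + y + 1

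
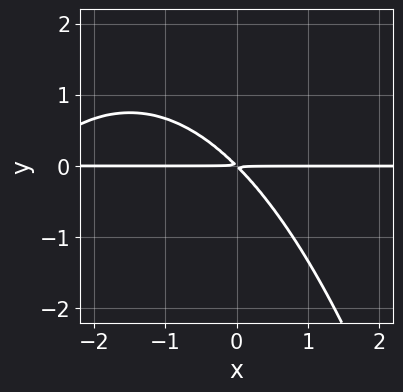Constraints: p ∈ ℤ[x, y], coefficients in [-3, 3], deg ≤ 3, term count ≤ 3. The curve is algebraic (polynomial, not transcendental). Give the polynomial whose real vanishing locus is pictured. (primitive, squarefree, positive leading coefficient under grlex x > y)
x^2*y + 3*x*y + 3*y^2

1. The degree is 3 — a generic line meets the curve in up to 3 points.
2. Checking where it meets the axes: every point of the x-axis in the box is on the curve.
3. Matching integer coefficients to the picture gives p.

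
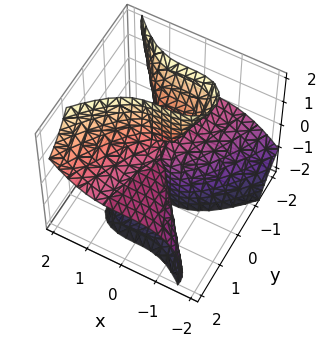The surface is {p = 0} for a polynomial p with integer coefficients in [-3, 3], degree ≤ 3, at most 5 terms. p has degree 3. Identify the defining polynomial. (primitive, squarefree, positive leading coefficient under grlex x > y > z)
2*x^3 - 3*y^2*z - 2*y*z^2

First, degree: a generic line meets the surface in up to 3 points, so deg p = 3.
Then, from the axis intercepts and sections: every point of the z-axis in the box is on the surface; one x-axis crossing is at x = 0; the visible y-axis segment lies entirely on the surface.
Finally, fitting integer coefficients to these (and the overall shape) gives p.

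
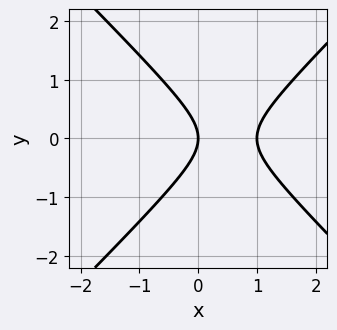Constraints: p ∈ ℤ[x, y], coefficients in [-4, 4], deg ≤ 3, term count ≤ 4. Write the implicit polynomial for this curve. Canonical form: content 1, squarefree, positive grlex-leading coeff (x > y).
Degree: the shape is more complex than any degree-1 curve, so deg p = 2.
Symmetries: mirror symmetry y ↦ −y ⇒ only even powers of y.
From the axis intercepts and sections: it meets the y-axis at y = 0 (among the integer gridlines); among the integer gridlines, it crosses the x-axis at x ∈ {0, 1}.
Matching integer coefficients to the picture gives p.

x^2 - y^2 - x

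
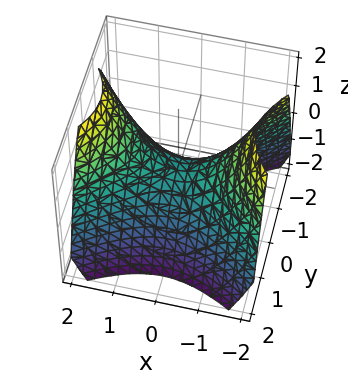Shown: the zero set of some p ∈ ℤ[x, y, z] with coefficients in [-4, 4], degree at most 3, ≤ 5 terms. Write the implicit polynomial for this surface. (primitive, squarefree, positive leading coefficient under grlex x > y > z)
2*x^2 - 3*y^2 - 3*z

(a) The degree is 2 — a saddle surface; a quadric.
(b) Symmetries: it's symmetric under y → −y, forcing even powers of y; mirror symmetry x ↦ −x ⇒ only even powers of x.
(c) Against the integer gridlines: one y-axis crossing is at y = 0; it crosses the z-axis at the gridline z = 0.
(d) The integer polynomial consistent with all of this is the stated p.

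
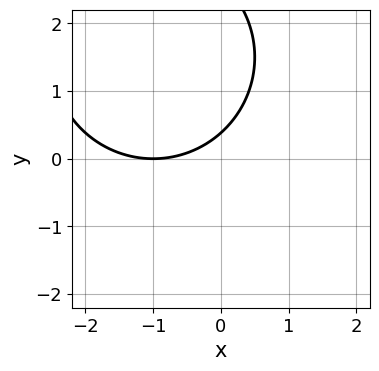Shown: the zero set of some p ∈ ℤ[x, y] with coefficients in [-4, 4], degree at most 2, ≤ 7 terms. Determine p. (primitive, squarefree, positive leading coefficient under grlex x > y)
The degree is 2 — the shape is more complex than any degree-1 curve.
Against the integer gridlines: it meets the x-axis at x = -1 (among the integer gridlines).
Putting this together gives p.

x^2 + y^2 + 2*x - 3*y + 1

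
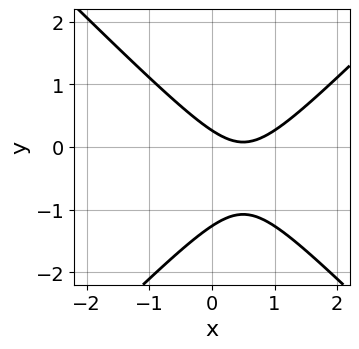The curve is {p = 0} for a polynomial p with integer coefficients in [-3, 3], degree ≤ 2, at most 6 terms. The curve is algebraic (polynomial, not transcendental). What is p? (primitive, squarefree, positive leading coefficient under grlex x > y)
(a) deg p = 2.
(b) Checking where it meets the axes: the curve avoids every integer x-axis point in the box.
(c) Matching integer coefficients to the picture gives p.

3*x^2 - 3*y^2 - 3*x - 3*y + 1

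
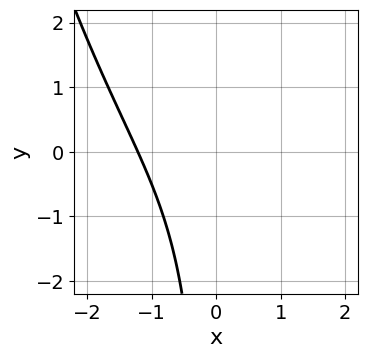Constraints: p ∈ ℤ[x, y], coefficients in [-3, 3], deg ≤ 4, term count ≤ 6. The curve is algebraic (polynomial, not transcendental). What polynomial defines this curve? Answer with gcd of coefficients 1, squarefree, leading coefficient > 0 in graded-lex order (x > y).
x^3 - 2*x*y + x + 3

First, the degree is 3 — no degree-2 curve has this shape.
Next, observable constraints: the curve avoids every integer y-axis point in the box.
Finally, putting this together gives p.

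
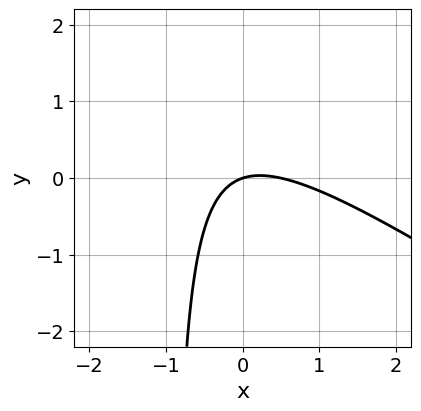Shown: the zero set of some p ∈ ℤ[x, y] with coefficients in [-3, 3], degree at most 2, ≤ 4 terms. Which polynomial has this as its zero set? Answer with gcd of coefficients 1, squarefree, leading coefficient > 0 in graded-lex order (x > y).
(a) deg p = 2. A generic line meets the curve in up to 2 points.
(b) Checking where it meets the axes: it meets the x-axis at x = 0 (among the integer gridlines); it crosses the y-axis at the gridline y = 0.
(c) Fitting integer coefficients to these (and the overall shape) gives p.

2*x^2 + 3*x*y - x + 3*y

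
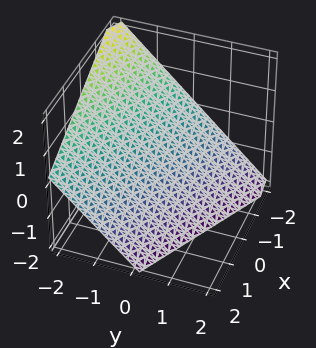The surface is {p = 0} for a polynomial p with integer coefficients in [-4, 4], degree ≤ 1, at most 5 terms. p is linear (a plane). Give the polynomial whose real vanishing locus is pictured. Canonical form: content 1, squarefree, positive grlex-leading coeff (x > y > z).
First, deg p = 1. The surface is flat (a plane).
Then, reading off the gridlines: it meets the y-axis at y = -1 (among the integer gridlines); one z-axis crossing is at z = -1; it crosses the x-axis at the gridline x = -2.
Finally, matching integer coefficients to the picture gives p.

x + 2*y + 2*z + 2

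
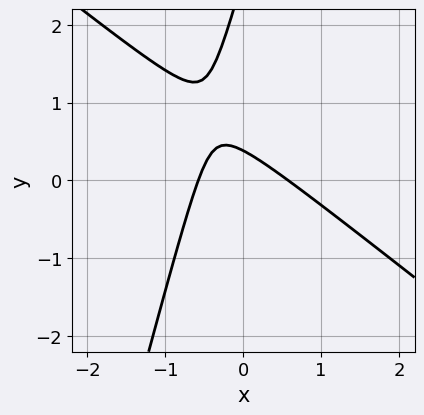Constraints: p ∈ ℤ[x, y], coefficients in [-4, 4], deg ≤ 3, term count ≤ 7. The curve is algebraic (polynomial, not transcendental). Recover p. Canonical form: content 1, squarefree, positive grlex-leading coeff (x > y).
3*x^2 + 3*x*y - y^2 + 3*y - 1

(a) Degree: the shape is more complex than any degree-1 curve, so deg p = 2.
(b) Solving for integer coefficients yields p as stated.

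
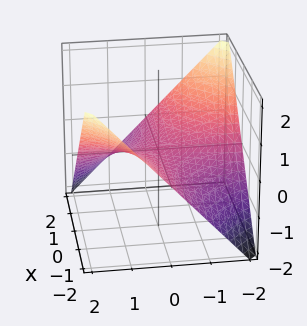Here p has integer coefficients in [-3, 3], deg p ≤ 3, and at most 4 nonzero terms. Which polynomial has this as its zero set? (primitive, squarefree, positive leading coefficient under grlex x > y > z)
x*y + 2*z

First, the degree is 2 — a saddle surface; a quadric.
Next, reading off the gridlines: every point of the x-axis in the box is on the surface; the visible y-axis segment lies entirely on the surface; one z-axis crossing is at z = 0.
Finally, matching integer coefficients to the picture gives p.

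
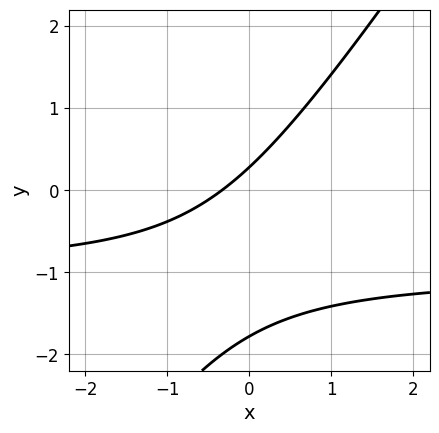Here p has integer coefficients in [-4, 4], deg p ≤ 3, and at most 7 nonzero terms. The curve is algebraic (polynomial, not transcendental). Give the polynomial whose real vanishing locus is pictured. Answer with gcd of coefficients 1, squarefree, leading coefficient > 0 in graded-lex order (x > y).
(a) Degree: the shape is more complex than any degree-1 curve, so deg p = 2.
(b) Putting this together gives p.

3*x*y - 2*y^2 + 3*x - 3*y + 1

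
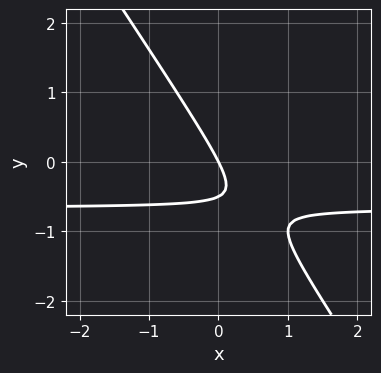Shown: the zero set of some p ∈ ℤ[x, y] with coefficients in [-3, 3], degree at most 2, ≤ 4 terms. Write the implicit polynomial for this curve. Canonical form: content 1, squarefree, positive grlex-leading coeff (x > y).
3*x*y + 2*y^2 + 2*x + y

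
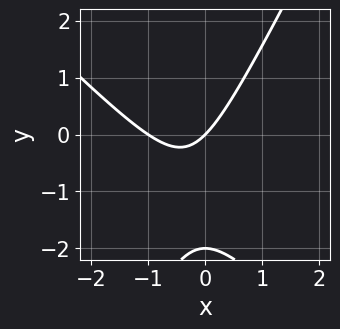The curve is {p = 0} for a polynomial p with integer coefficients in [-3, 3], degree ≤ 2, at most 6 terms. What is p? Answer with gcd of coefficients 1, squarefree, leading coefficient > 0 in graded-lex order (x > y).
deg p = 2. The shape is more complex than any degree-1 curve.
Reading off the gridlines: among the integer gridlines, it crosses the x-axis at x ∈ {-1, 0}; the y-axis gridline crossings are at y ∈ {-2, 0}.
Solving for integer coefficients yields p as stated.

2*x^2 + x*y - y^2 + 2*x - 2*y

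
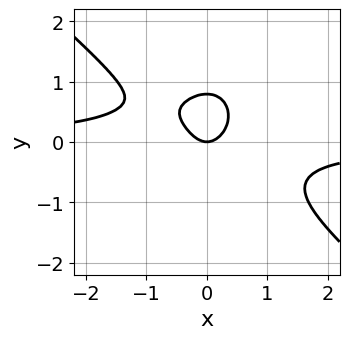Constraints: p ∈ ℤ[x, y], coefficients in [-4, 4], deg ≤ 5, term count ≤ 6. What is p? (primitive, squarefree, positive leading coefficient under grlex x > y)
Degree: a generic line meets the curve in up to 4 points, so deg p = 4.
Reading off the gridlines: it crosses the x-axis at the gridline x = 0; it crosses the y-axis at the gridline y = 0.
Putting this together gives p.

3*x^3*y + 2*x^2*y^2 + 2*y^4 + 2*x^2 - y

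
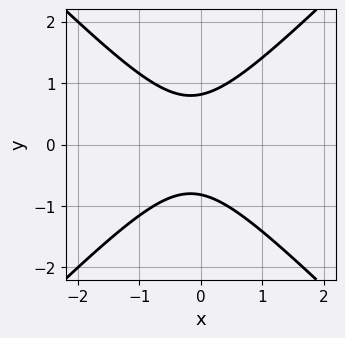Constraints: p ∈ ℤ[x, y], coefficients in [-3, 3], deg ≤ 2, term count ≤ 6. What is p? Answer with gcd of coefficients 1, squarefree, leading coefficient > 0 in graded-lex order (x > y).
3*x^2 - 3*y^2 + x + 2

(a) The degree is 2 — a generic line meets the curve in up to 2 points.
(b) Symmetries: it's symmetric under y → −y, forcing even powers of y.
(c) Against the integer gridlines: the curve avoids every integer x-axis point in the box.
(d) Putting this together gives p.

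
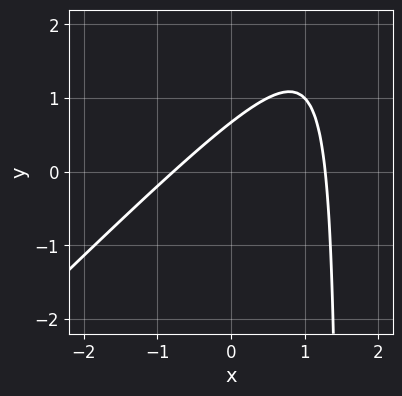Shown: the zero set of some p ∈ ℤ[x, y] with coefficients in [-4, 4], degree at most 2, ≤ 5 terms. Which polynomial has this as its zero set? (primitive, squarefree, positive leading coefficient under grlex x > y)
2*x^2 - 2*x*y - x + 3*y - 2

1. Degree: a generic line meets the curve in up to 2 points, so deg p = 2.
2. The integer polynomial consistent with all of this is the stated p.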